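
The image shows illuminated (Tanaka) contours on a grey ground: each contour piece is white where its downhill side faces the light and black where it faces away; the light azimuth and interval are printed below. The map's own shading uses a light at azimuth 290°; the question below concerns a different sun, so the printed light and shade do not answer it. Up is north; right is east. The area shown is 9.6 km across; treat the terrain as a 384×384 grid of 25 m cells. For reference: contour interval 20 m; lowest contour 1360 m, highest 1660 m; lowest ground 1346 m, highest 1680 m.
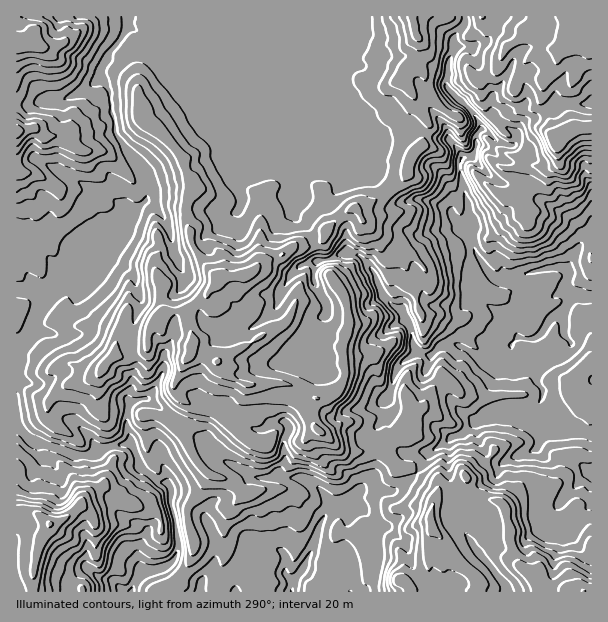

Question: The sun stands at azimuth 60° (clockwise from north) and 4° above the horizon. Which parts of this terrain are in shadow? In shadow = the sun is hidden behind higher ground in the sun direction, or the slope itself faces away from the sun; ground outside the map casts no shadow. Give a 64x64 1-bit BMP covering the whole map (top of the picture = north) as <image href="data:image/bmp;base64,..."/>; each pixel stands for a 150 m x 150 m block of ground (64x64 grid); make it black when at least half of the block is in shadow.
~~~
<image width="64" height="64" href="data:image/bmp;base64,Qk0+AgAAAAAAAD4AAAAoAAAAQAAAAEAAAAABAAEAAAAAAAACAAATCwAAEwsAAAIAAAAAAAAA////AAAAAADCFAzDH+AHgMAWBAMfwGeAwYfgA9/IzwDBj+ACz/mOAMGP8ALP+QAAwY9yAEf+BgLhi2IAY/wGAGGDZgAh/AAAQAxnIAH8BAAEEGYAAbwMAAYA54AgPAAABgD/AfPcQAAEAfx/88bAAAAH+//pwIAAAAf3//iAgAAeT+/38AAAIH7//8fgAAAA+d/fh8AgAADz3/8HgAEAAOef/gcAAAAM55/yAgBgQAzvv8+BgGCAHP+f/8IAYAA4+4/fAAAgACDxn94AACYAAMCP7AAAAgAAgc7gAAAIAAAD7uAAABgAAgPvYAAAGAAEOPZgAAA4AQQAdgAAODgABAD3CAA4eAAAAP84BHDwAAAA/3gCcPQQBwB/PABh5AAPAH58AGGAfA8AfngAA4B/zwA+8AB/gP/DAB7wAA4A/4EAH+BgTAH/gAAf4CBMA/+AAB/gAAQD/wAIH+AAAAP/ABgf4AAAB/4wMB/gAAAL//gAH+AAAAH//A8/4AAAYf/5Hy/AAABj//F+H8AAADL/83wfgAAAAP/zYD8AAAAB/+EAPgAAAAH/4AB8AAAAC7/gAHwAAAf6f8AAOAAAB/T/wAA4AAAB8f7scDgAAADh7sx4IAAAAuH7BPgAAAAP4d0w4AAAAA/w/LAAAAAAD/j8gAAAAAAH8PwAAAAAAAPw9gAAAAAAAfAwCA=="/>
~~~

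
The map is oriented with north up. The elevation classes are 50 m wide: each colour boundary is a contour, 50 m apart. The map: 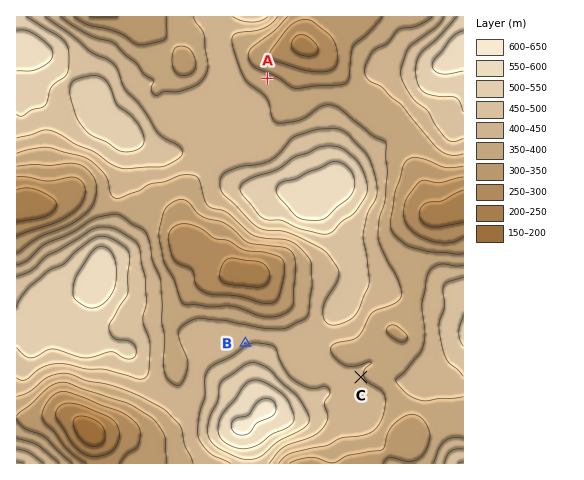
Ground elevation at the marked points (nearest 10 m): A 370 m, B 440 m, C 400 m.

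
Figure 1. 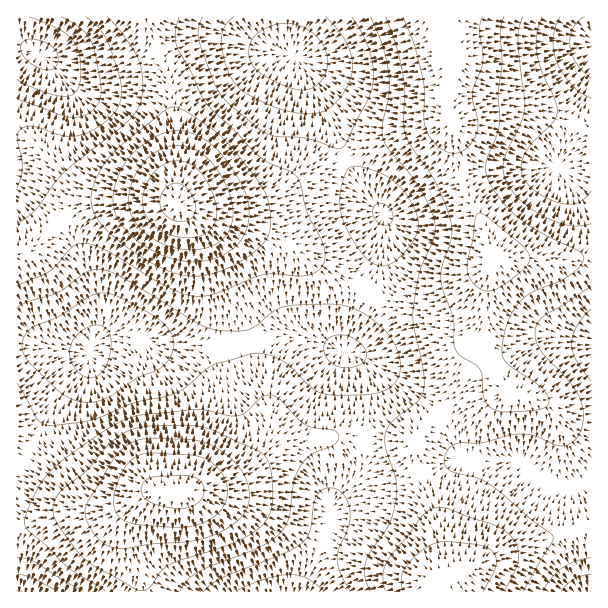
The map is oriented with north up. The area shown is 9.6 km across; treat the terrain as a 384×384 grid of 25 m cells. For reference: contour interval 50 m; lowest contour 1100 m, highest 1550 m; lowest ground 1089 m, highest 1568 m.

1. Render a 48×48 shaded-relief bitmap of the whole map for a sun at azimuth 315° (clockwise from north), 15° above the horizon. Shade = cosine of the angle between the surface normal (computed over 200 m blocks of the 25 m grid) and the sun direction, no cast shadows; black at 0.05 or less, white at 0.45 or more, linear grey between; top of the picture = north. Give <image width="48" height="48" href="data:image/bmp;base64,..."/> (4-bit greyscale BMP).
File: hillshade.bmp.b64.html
<image width="48" height="48" href="data:image/bmp;base64,Qk32BAAAAAAAAHYAAAAoAAAAMAAAADAAAAABAAQAAAAAAIAEAAATCwAAEwsAABAAAAAAAAAAAAAAABEREQAiIiIAMzMzAERERABVVVUAZmZmAHd3dwCIiIgAmZmZAKqqqgC7u7sAzMzMAN3d3QDu7u4A////AEVVVmd3ZUMiIiI0VniZq8y5h3ZTIiIREVVmZmZmZUMiERIjRXiau8zKmIdkMiIhElZ3d3ZlVUMhERESNXiavN3cqZmGQzMyIlZ4iHdlREMhERESNGiavN7cuqqYdVVURHeImYdlRDMhERESJGeavM3duqqph3d3ZpmZmZh1REMiEiIiNFeaq7zMuqqqmIiJiLuqqqqHZVQyIjMzNFeJmqu7upmZmIiZqszLu7uph3ZUM0RENFaImaq7qpmZiIiJmszczN3LmYh2VFVUREZ4iZmqqpmYiIiIiazN3e7suqqYdmZlREVniZmYiZmYiIh3d5rMze/+y7u5h3d2VVVWeJmHd4iHd4h2Znmrze//3MzLmYiHZmZmeJmHZnd2Znd2VXirvO//7d3LqqmYd3d3eJqXZmdlVWZmVWeavO///t3LqqqYiImIiaqod3dlRFVlVWeKvN///u3LqqqpiJmpmau6iHd2VVVlVWeJq97u7d3LqqqpiJqqqru7mIiIdmZmVXeIms3dzMy6qqqpiImru7u7qYiZiHd3ZniIibzMu7y6maqpiImru7u7qYiJmIiHd4iHeKu7qru6maqpiIiaq7u7qYiIiIiHd3d3Z5qqqquqmZmZh3eJmqqrqYiHd3h3ZmZmVompmaqpiIiIh2Z3iJmqqZh3Zmd2VVVVRXiZiJmId3d3dmZmd4mqqZh2ZVZlRERENFeId3d3ZmZmZmVWd4maqZh2VEVUMzRDM0Z3ZmZlVmZmZlVmd4mqqZh2REREMjMzM0VmZmZVRVVmVVVmeJmqqZh2QzNDMjMzM0VmZlVEM0VVVVVmeJq7uph2UzNDMkRDM0VmZVQyIjRVVVVmeJq8y6mHZURERFVERFVmZUMhERNFZmZmeJvN3MuYdmZmZodlVVZmZUIhABJGZ2ZmeJvN3cuph3iIiKl2Zmd3ZUMhERJGd3dneJvN3cupiImaqrqYd4iZh2QyIiNGd3dmd5q8zLupiJmru8upiZqrqYZUMzNGZ3ZmZ4mru7qYiJmru8uqmqvNy6hlRERWZmZlVniaqqmHd4mqu7u6q7ze7bl2VVVnd2ZlVWeJqpmHZ4iaq7u7u83u/sqHZmZ4h3ZmZmeJmYdlVWeJqqqqvN3v/9uYdmeJmId3d3eJiHZUNFZ4mZmqvN7//+y5h3eaqZiIiIiJh2UyIjVniZmave///+26h3iaqqmZqZmZh2UyIiRXiZqqve///ty6mIiaqqqqu7u6mHVDMjRWiaqqve7u7cuZiIiaq7u7vMzLqYZURERWiaqrvN3d3LmHeImaq7zMzN3LqYdlVVVniaq7vMzMy6h2Z4mZqrzMzN3LqXZUVVZniZqrvLu7uphlVniZmrzMzMzLmHZERVZniJmrvLuqqphlVWeImau7vMy6mHZDNFVWd4iau7upmIdlVWZ3iJqqu8y6mIdUNERVZnd4mqqph2ZlVVVmZ4maq7upmIdkREQ0RWVmeJmYdlVUREVVZniZmrupiIdUMzMiM2VVZ3iHZURERERVVniJmqqYh3dUMzMiMw=="/>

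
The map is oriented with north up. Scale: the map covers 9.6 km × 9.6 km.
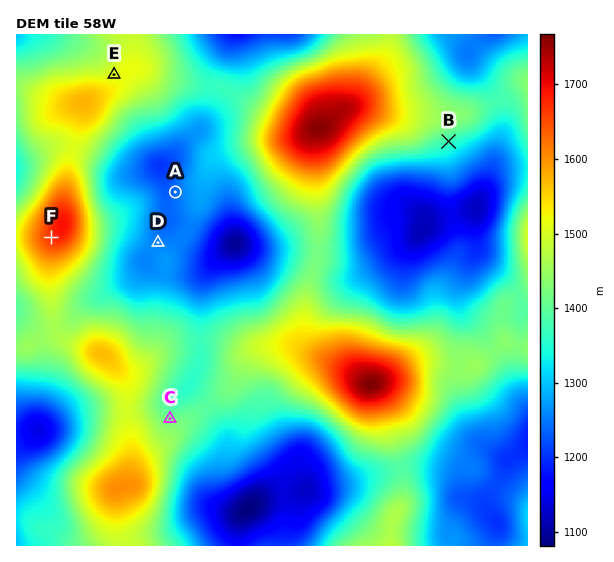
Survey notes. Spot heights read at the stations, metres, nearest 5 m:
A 1240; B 1370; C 1415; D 1255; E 1510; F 1670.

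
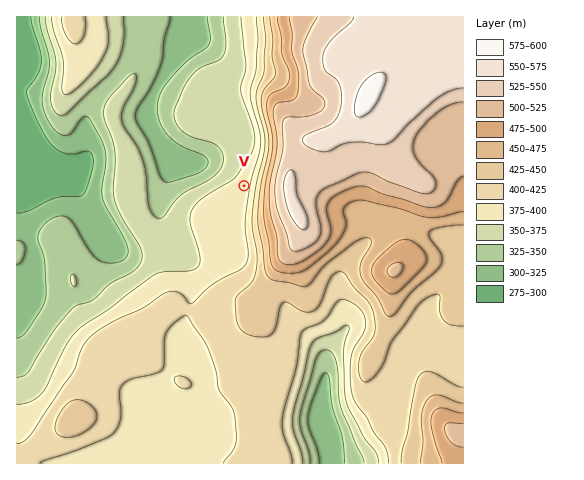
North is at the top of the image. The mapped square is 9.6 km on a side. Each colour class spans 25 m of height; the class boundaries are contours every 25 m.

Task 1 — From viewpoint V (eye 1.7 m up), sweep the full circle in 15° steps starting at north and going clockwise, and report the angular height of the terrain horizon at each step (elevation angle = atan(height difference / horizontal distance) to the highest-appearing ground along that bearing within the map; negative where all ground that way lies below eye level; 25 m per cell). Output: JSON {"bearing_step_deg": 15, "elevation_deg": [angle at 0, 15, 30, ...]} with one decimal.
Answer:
{"bearing_step_deg": 15, "elevation_deg": [-0.1, 2.7, 4.9, 6.7, 9.2, 11.1, 11.9, 11.6, 10.3, 8.5, 6.1, 3.3, 1.0, 0.6, 0.4, 0.2, -0.1, -0.4, -0.3, -0.5, -0.1, 0.2, -0.7, -0.5]}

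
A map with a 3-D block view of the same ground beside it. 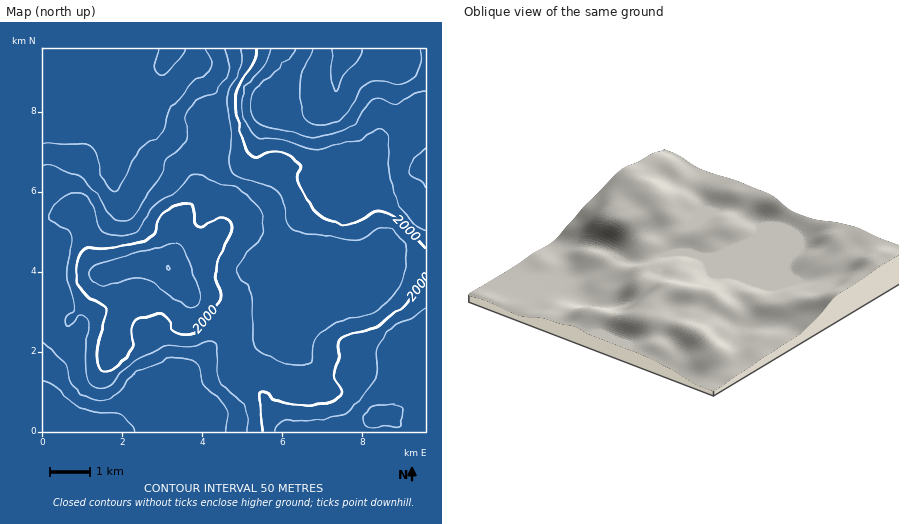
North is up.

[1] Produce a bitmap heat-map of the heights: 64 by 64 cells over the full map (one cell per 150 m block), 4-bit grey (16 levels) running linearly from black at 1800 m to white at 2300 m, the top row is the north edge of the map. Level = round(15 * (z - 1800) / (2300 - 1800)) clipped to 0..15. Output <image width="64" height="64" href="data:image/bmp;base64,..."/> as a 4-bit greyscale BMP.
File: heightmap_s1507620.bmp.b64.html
<image width="64" height="64" href="data:image/bmp;base64,Qk12CAAAAAAAAHYAAAAoAAAAQAAAAEAAAAABAAQAAAAAAAAIAAATCwAAEwsAABAAAAAAAAAAAAAAABEREQAiIiIAMzMzAERERABVVVUAZmZmAHd3dwCIiIgAmZmZAKqqqgC7u7sAzMzMAN3d3QDu7u4A////AAAAERERERESIiIiIiIiIjNEVWd4iIiIiIiJmZmZmZmIAAARERERERIiIiIiIiIiM0RVZ3eIiIiIiIiZmZmZmYgAABERERERIiIiIiIiIiIzRFVmd3d3d3eIiJmZmZmZiAABEREiIiIiIiIjMiIiIjNEVWZ3d2Zmd3d4iZmZmZmIABERIiIiIiIiIzMzIiIjM0RWZmZmZmZmZneImZmZmYgBESIjMzMyIiIjMzMiIjM0RVZmZmZmZmZmZ3iImZmYiBESIzNERDMiIiIzMyIzNERVZmZmZmZVZmZnd4iIiIiIESIzREVUQyIiIiIiIzNEVVZmZmZVVVVWZmd3eIiIiIgiIjNEVVVDMiIiIiIjM0RVZmZmZVVVVVZmZ3d4iIiIiCIjNEVWZVQzMiIiIiMzRVVmZmZVVVVVVmZ3d3eIiIiIIjMzRVZmZUMzMyIiMzRFVVVVVVVVVVVVZmd3d4iIiIkjMzNFVndmVEQzMzMzNEVVVVVVVVRERVVmZ3d3iIiImTMzNEVWd3ZlVEQzMzNERVVVVVVERERFVWZmd3eIiImZMzM0RVZ3d2ZVVERERERFVVVVREREREVVZmd3d4iImZkzNERFVnd3ZmVVVVVVREVVVVVERERERVVmZ3d3iIiZmTNEREVWd3dmZlVVVmVVVVVVVEREREREVWZmZ3d4iImZNERERFZ3dmZmZmZmZlVVVVVURERERERVVmZmZ3iIiIg0REREVmd2ZmZmZmd2ZVVVVVREREREREVVVVVmZ3iIiDREVERVZnZmZmZmZ3dmVVVVVEREREREREVVVVVmd3iINERFVVVmZmZmZmZ3d3ZlVVVUREREREREREREVVZnd4hEREVVVmZmZmZmZ3d3d2ZVVVREREREREREREREVVZndzRERVVmZmZmZmZ3eIh3ZmVVVERERERERERERERFVWZ3M0RFVmd3dmZmZ3eIiHd2ZVVURERERERERERERERVVmczNEVmd3d3dmZ3iIiId3ZlVVREREREREREREREREVWZjM0VWd4h3d3d3iImIh3ZmVVRERERERERERERERERFVmMzRWd4iIiId4iJmZiHdmVVREREREREREREREREREVWYzNFZ3iIiIiIiJmZiHd2ZVVERERERERERERERERERVVjM0Vnd4iIiIiJmZmId2ZlVUREREREREREREREREREVWMzRWZ3d4iIiImZmYd3ZmZVRERERERERERERERERERVYzNEVnd3d3iIiImYh3ZmZlVURERERERERERERERERFVjM0RWZmZmd3d3iIiHdmZmZVVEREREREREREREREREVWMzRFVmVVVmZmd3d3dmZmZlVVREREREREREREREREVWYzREVVVVVVVVZmd3d2ZmZmZVVURERERERVVVVERERWZ0REVVVVREREVWZnd2ZmZmZmVVRERFVVVVVVVVVEVWZ3REVVVVREQzRFZmd2ZmZmZmZVVERFVVVWZmZmVVVWZ4hFVWZlVEMzM0VWZ3ZmZmZmZlVUREVVVmZndmZlVWZ4iUVVZmZUMyIjRFZmZmZmZmZmVVRERVVmZnd3dmZmZ4iZRFVmZVQyIiM0VWZmZmZmZmVVRERVVmZnd3d3dmZ3iJlERVVVQyIiIjNEVWZmZmZlVVRERFVWZmd3d3d3d3iJmTREVVRDIiIiMzRFVWZmZlVVREREVWZmZ3d3d3d3eImZM0RERDIhEiIjM0RFVVVVVVREREVVZmZmd3d3dnd4iZkzM0QzIhESIiMzNERVVVRERERVVVZmZmZmZmZmd4iZmTMzMzMiEREiIzMzREVURERFVVVVZmZmZmZmZmZ3iJmZMzMzMiIRESIiMzNERERERFVVVVVmZmZmZmZmZneJmZkzMzMyIhEREiIzM0RERERFVWZlVWZmZmZmZmZmd4mZmTMzIiIhERESIiMzNEREREVWZmZmZmZndmZmZmZ3iJmZIiIiIiEREREiIjMzRERERVZmZmZmd3d3d3dmZneImZkiIiIiERERERIiIzM0RERFVmZ3Znd4iIh3d3d3d4iZmRERERERERERESIiIzNERERWd3d3eIiZiIiIh3d3iImZERERERERERERESIjM0RERFZ4iIiJmZmZmYiId3eIiZkRERERERERERERIiM0REREV3iZmZmaqqqpmYiIiIiImRERERERERERERESIzREREVniZmqqqqru6qpmYiIiIiIERERERERERERERIjNERERWeJqqqqqru7u6qZiIiIiIgREREREREREREREiM0RERFaJmqqqqru8zLuqmZiZmYiBERERERERERERERIjNENEVomaqqqqu7zMy7qZmZmZmIERERERERERERERESIzMzRWiZqqqqq7vMzLuqmZmZmZkREREREREREREREREiMzNFZ4mqqqqru8zMy7qpmqqpmRERERERERERERERESIiM0VniZqqqqu7zMzLuqqqqqqZEREREREREREREREREiIjNFZ4maqqq7vMzMy7uru7uqoREREREREREREREREREiI0RneJmqqru7zMzLu7u7u7qhERERERERERERIhERERIjNFZ3iZmqu7vMzMzLu8zLu6EREREREREREREiIREREiM0VWeImaqru8zMzMzMzMy7oRERERERERERESIiERESIzRVZ3iJmqq7zMzMzMzMy7uhERERERERERERIiIhESIjRFVneIiZqrvMzMzMzMzLu6"/>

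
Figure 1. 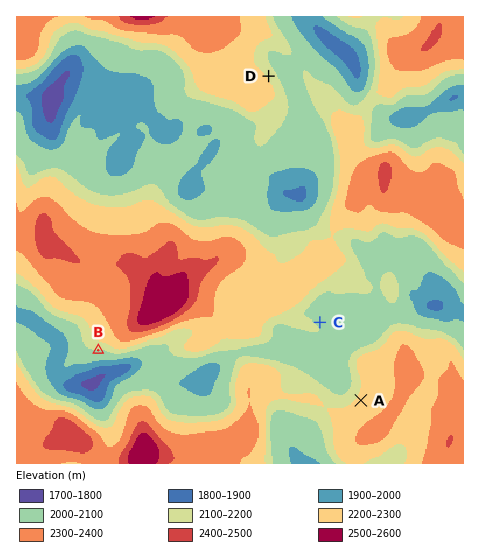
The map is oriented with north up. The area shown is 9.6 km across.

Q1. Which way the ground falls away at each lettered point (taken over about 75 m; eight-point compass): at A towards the NW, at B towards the S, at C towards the NE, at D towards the NE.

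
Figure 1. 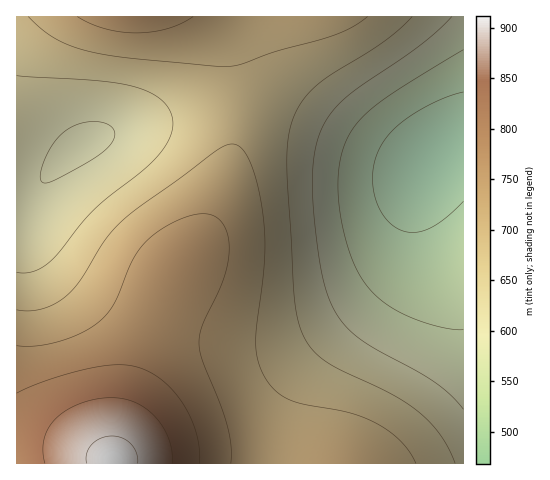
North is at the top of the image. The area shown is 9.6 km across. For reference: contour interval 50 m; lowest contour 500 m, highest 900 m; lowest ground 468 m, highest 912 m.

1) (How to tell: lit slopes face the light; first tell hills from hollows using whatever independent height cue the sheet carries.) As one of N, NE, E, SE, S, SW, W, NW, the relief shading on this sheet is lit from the W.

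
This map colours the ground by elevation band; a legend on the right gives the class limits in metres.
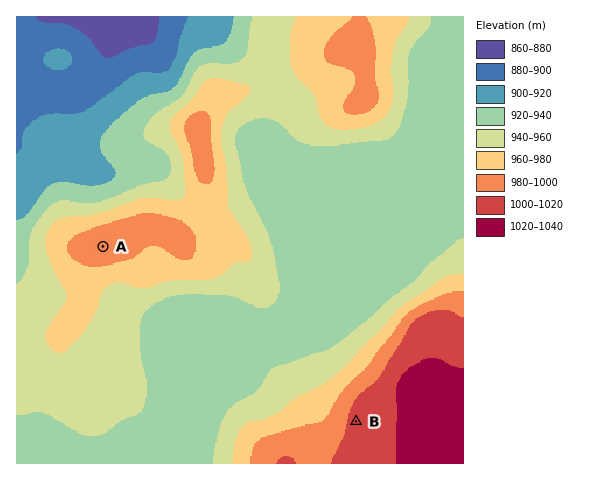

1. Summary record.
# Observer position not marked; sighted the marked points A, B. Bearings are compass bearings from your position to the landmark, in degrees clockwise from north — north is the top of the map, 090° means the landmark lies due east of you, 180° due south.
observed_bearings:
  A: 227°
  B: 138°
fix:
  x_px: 155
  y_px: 198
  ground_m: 960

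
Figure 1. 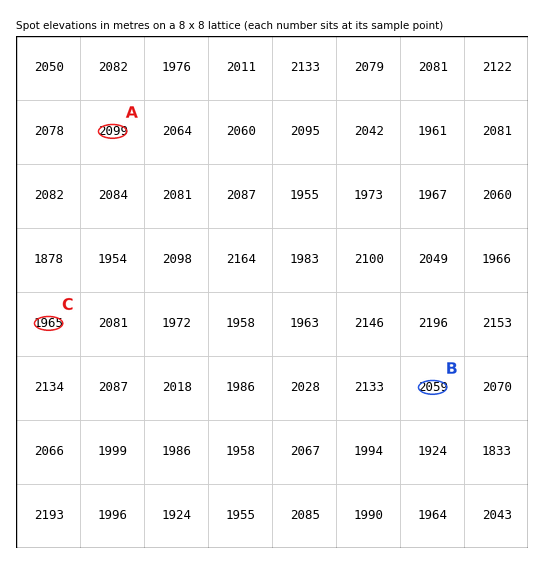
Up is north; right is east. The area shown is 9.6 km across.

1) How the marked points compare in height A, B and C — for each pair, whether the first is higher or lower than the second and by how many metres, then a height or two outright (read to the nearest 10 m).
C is lower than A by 130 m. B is higher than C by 90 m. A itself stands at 2100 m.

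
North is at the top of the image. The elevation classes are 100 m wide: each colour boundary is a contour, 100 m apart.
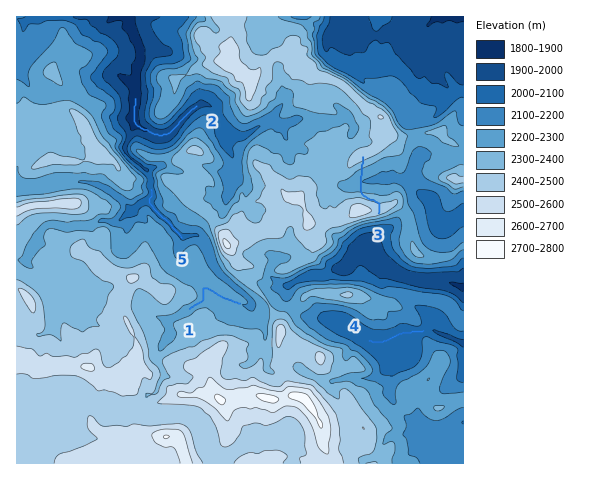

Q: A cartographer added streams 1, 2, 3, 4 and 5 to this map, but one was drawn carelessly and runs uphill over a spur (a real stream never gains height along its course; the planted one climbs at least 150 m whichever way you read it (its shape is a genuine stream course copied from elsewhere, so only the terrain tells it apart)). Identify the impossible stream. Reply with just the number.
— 3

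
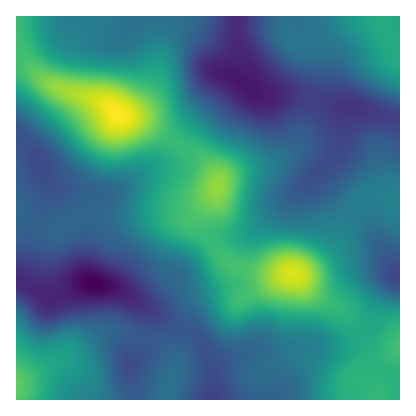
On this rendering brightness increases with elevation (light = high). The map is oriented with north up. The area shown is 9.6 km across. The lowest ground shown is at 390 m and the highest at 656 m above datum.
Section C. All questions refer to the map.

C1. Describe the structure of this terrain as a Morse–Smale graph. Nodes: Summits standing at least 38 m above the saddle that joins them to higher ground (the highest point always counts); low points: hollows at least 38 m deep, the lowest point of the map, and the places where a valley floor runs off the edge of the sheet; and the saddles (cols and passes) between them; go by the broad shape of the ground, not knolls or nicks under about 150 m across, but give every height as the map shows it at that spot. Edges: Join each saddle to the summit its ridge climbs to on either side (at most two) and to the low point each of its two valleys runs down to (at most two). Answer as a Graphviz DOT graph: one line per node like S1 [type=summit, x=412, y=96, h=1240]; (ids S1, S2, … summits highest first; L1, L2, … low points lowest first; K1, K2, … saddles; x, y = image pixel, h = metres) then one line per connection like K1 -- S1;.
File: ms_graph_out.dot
graph terrain {
  S1 [type=summit, x=118, y=114, h=656];
  S2 [type=summit, x=294, y=274, h=642];
  S3 [type=summit, x=218, y=186, h=615];
  S4 [type=summit, x=16, y=386, h=592];
  S5 [type=summit, x=384, y=20, h=555];
  L1 [type=low, x=94, y=284, h=390];
  L2 [type=low, x=244, y=84, h=407];
  L3 [type=low, x=398, y=276, h=446];
  K1 [type=saddle, x=212, y=240, h=569];
  K2 [type=saddle, x=178, y=144, h=568];
  K3 [type=saddle, x=362, y=334, h=551];
  K4 [type=saddle, x=354, y=214, h=502];
  K5 [type=saddle, x=236, y=24, h=424];
  K6 [type=saddle, x=24, y=284, h=421];
  K1 -- S2;
  K1 -- S3;
  K1 -- L1;
  K1 -- L2;
  K2 -- S1;
  K2 -- S3;
  K2 -- L1;
  K2 -- L2;
  K3 -- S2;
  K3 -- L1;
  K3 -- L3;
  K4 -- S2;
  K4 -- L2;
  K4 -- L3;
  K5 -- S1;
  K5 -- S5;
  K5 -- L2;
  K6 -- S1;
  K6 -- S4;
  K6 -- L1;
}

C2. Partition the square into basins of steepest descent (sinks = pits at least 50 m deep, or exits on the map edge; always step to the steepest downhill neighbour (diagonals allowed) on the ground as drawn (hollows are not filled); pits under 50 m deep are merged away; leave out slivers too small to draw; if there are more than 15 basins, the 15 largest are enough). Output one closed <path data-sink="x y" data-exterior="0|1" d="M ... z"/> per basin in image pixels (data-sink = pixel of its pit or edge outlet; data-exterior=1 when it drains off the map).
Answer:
<path data-sink="94 284" data-exterior="0" d="M20 60l-4 0 0 340 384 0 0-52-6 2-20-2-32-39-26-14-20-20-4-2-22 1-28-5-10-4-9-7-13-20-7-14 2-14 12-20 1-8-7-12-15-15-42-28-16-7-18-4-10-10-12-6-40-12-10-5z"/><path data-sink="246 84" data-exterior="0" d="M382 16l-366 0 0 44 6 1 26 22 10 5 40 12 12 6 10 10 18 4 16 7 42 28 15 15 7 12-1 8-12 20-2 14 7 14 13 20 9 7 10 4 28 5 26 0 12-5 20-15 23-38 15-16 6-2 28 2 0-150-11-14z"/><path data-sink="400 276" data-exterior="1" d="M378 198l-12 2-11 10-12 18-8 16-11 14-16 11-13 5 21 21 26 14 28 36 10 5 14 0 6-2 0-148z"/>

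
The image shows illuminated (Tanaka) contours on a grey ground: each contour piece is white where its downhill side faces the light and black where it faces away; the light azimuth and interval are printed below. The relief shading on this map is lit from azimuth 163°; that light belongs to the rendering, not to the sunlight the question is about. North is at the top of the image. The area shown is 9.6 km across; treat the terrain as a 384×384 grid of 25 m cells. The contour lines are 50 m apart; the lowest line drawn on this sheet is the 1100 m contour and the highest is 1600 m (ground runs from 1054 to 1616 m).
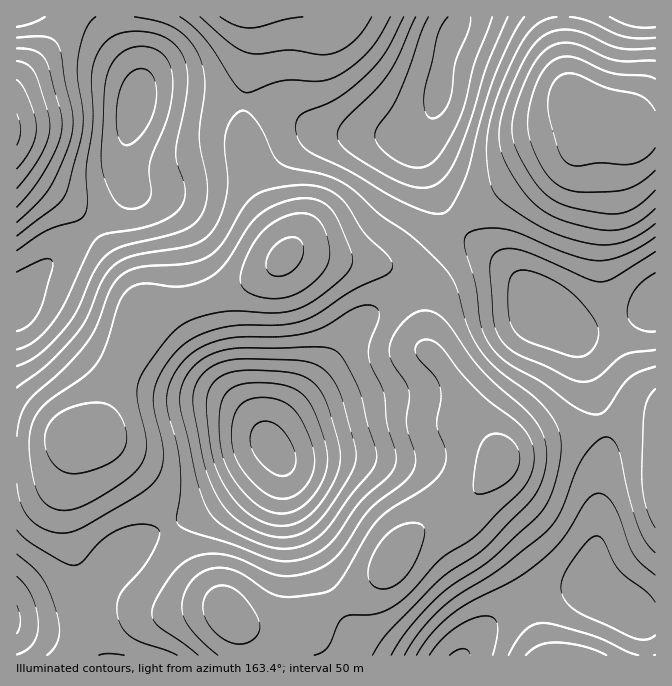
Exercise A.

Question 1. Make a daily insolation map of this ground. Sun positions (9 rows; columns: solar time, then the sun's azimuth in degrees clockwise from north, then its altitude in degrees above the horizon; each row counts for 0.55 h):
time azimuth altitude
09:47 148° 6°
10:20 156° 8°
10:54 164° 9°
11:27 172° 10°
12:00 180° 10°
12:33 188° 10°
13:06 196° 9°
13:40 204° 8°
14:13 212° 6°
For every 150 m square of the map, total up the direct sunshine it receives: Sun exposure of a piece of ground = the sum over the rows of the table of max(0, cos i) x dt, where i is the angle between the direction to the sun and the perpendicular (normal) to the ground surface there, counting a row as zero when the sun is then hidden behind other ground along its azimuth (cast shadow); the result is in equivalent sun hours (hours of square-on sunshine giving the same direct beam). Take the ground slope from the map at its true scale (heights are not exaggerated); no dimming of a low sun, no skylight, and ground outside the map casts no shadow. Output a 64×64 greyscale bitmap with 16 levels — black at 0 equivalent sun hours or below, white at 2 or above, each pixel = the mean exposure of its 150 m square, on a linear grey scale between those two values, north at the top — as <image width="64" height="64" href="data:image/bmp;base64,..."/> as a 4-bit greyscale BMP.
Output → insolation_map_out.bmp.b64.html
<image width="64" height="64" href="data:image/bmp;base64,Qk12CAAAAAAAAHYAAAAoAAAAQAAAAEAAAAABAAQAAAAAAAAIAAATCwAAEwsAABAAAAAAAAAAAAAAABEREQAiIiIAMzMzAERERABVVVUAZmZmAHd3dwCIiIgAmZmZAKqqqgC7u7sAzMzMAN3d3QDu7u4A////AMuodlQxAAAAAAAAESIjM0RVQzIhERI0Z4mrzd7u3d3dqYdmVDIQAAABEREjMzNERVVDIhERERNGeJq83e3dzLp3ZlVUQzIRERESIjRVVVVVVEMhEREAETVnmqvM3cy6mFVVVUREREMzMzM0Vmd2ZlVEMhEREAABI1aJmru7uph2RERERFVWZVVERFV3iIh3ZUQhEAAAAAASNWeJmZmYdlQzNEREVmd3dmZmZ4mZmZh2VCEQAAAAAAEkVnd4d2ZDMyIzREVWd4iHeIiJqqqqqYdlMhEREAAAABJFVmZmVDIiEiM0RWZ4iIiZmqu7u7u7qXZDIRERAAAAASNEVVVDIRERIzRFZneIiZq83d3N3cy6l2QyIhEAAAABEjM0REMiERESI0VWZ3eIm83e7u7u3cupdUQzIRAAAAERIjNERDIREREiM0VWZ3iaze7v//7ty6mHZUMyEQAAARESIzREMyEREREiIzRWZ4m83u///+3Lqoh2VDIRAAAREREiM0RDIhEQARERI0VWeJvN7v//7cuqmYdlQyERERERESIzNEMyIREQABESNEVnirze7u7ty7qpmHZUMiERERESIjMzMzIyIREQABEjRVaJq83d3d3Lu7uqmGVEMhERESIzMzMzMzMiIRERERI0VomrvMzMzMu7vMuph2VDIRERIzMzIzRERDMiIREREjRWiau7u7u7u7u8zLqYdlQyERIjMzMzNERUQyIiEREiNFeJqrqqmZmaqru7uph3ZDIRIjNEMzNFVVRDIiIhEiNFZ4maqpiId4iJmZmIh3ZlQzIzREQzNEVVVEMzIiIiNFVniJmYh2ZVZmZ3dmZmZlVUREVVRDM0VWZVQzMzMzRFZnd3d3d2VEREVVVERERVVWZmZmZURERVZmZVRERERWZ3d3dmZlVDMzRERDM0REVWZ4iId2VURFVWZ3dmVVVmd3iHdmVURDMzMzRERERFVVZ4mqmIdmVVVVZ4mZiId3d3iId2VDMiIiMzRERFVVZVZniaqpmHdmVVZomqqpmYh3d3d2VDIhESIjNERVVmZmZniau6qZiIdmVnmru7qZiHZlZmVDIQAAESMzREVWZmZmeJq7uqmZmHZniru7upiHZURERDIQAAABEjM0RERVVWaJq8u7qqqZh3iau7upmHZUMzIiEQAAAAARIzMzMzNFZ5q8zMu7qqmZmavLu6mHZUMiIREAAAAAAAEiMzMyIzVoq83dzLuqqZmqvMy7qYdlQyIRAAAAAAAAACM0RDMzRnmrzd3Mu6mZmqvMzMu6mGVDIhAAAAAAAAAAE0VVVVVnmqvMzMu6mIiJq8zMy7qYdUQyEAAAAAAAAAATRnd3d4maqqqruqmHZ3mruru7uph2VEMhAAAAAAAAABJGd4iZmZmYiJmZh2ZVZ4mpmaqqmHZVRDIQAAAAAAAAASRXiJqpmHd3d3d2VERWeId4iZmYh2ZVQyEAAAAAAAAAEjVniZiHZmZmZlRDNEVmZWZ4mZiId3ZUMhAAAAAAAAAAEkVnd3dmZlVUMyIjNERUVniImZmZh3ZUMQAAAAAAAAABNFZ3d3ZlVDIhESIzMzNFZ4iaq6qpiHZTEAAAAAAAARI0Vnd3d2VDIQARERIiIjVniJq8y7upmHUxAAAAABESM0VneIh2VDEAAAAAARERJFZ4m83tzLuql1IAAAABIjRVZniIiHZDEAAAAAAAAAASNFaKze7tzMu6lzAAABI0V3d4iIiHZDEAAAAAAAAAAAESNXm97u3cy6qqlzIiM0Z3iJmYiHZDEAAAAAAAAAAAAAEkaKzd3cy6qZqqqGVVZ3iZmZiHZTIQAAAAAAAAAAAAASNXmru7uqmYmavLuYiIiJmZmYdlMhEAAAAAAAAAAAABJFeJmZmZiHeJq83cy6mZmZqpmHVDIhAAAAAAAAABERI0Z3iHd3d3Z3ibzd3cu6qqq7qpdlQzIQAAAAAAAAERI0Vnd3ZVVVVmZ4q83u3cu7u8u6mHZUMyEAAAAAAAAREjRWd3ZlRERVVmeKvN7t3MzMzLuph2QyIQAAAAAAABESNFZnd2VURERVZnirzd3czLu7qqmHZDIhEAAAAAAAERIjRWd3dmVERFVWZ4mrzMu7qqmZmYdkMiIhEBERAAAiIiM0VniIdlVVVWZniJmZmZmIiIiZh2VDMiIiIREAASMzMzRWeJmHZVVWZ3d3d3d3d2ZmeImYdlRDMzIiERESRERERFZ4mYh2ZmZ3d2ZlVVVVVVZniZiHZVRDMiIiIjRmZmZVVWeIiHZmZ3d2ZUQzMzNERWeJmYh2ZUQzIzNFZnd3d2ZVVmd3d2ZmZmVUMiIiIjNFZ3iIiIh2VDM0Vnd3h3iHdlVFVmd2ZmZlVEMiERESI0VWd3iJmIdlRFZ4mYiIiId2VERFVmZmVUQzIiEREREjNFVmd4mZmHZneJqqqZiHd2VUMzRFVVVEMzIiERERESI0RVZniZmZmImrzMy6qYdmVUMiIzRFRDMyIiEREREREjNEVmeJmqqqu8zd3dzKmGVEMiERIzMzMiIiIiERERESM0VWeImaq7zN3d7u7eyodUMiEAARIiIiESIiIhERERIjRFZ4iZqrzd3d3u///sl1QyEAAAAREREREiIiIiIiIiM0VniJmqvN7t3d7//+ynZDIQAAAAARAAERIiIjMiIiIjNFZ4iZq83u7d3v/+26dlMhAAAAAAAAARIiIzMzMyIiIjNWeImrze7t3d7u"/>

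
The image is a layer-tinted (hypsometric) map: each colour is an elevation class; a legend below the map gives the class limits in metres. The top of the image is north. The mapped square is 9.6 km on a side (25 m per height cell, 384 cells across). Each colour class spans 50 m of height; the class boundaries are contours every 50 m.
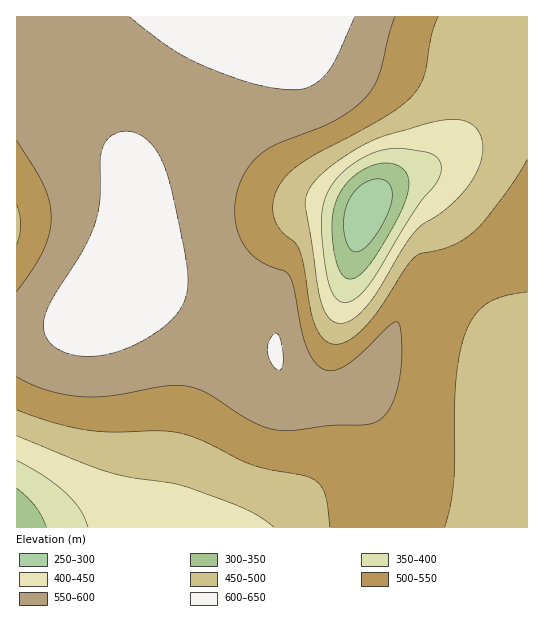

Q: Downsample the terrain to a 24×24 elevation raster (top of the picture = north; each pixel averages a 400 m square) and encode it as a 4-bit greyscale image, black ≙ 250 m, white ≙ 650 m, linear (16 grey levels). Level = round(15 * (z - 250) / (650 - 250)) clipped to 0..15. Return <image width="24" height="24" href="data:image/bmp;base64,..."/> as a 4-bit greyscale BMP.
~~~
<image width="24" height="24" href="data:image/bmp;base64,Qk2WAQAAAAAAAHYAAAAoAAAAGAAAABgAAAABAAQAAAAAACABAAATCwAAEwsAABAAAAAAAAAAAAAAABEREQAiIiIAMzMzAERERABVVVUAZmZmAHd3dwCIiIgAmZmZAKqqqgC7u7sAzMzMAN3d3QDu7u4A////ADRWZ3d3eImaq6qZiEVmd3d4iJmaq7qZiFZ3eIiImZmqu7qZiHeIiImZqqqqu7qZiImZmZmqu7u7u7qZmKqqqqqrvMzMy7qZmLvMy7u8zNzMy7qZmczd3MzMzdy7zLqZmc3d3dzM3duqvLqpmd3u7t3d3duIq7qpmc3u7u3d3cp2erqpmb3e7u3dzMpkWKqqqbze7u3cy7ljN5qqqqvN7u3cu6hSJImaqqvN3u3cuphSE2eJqqvN3d3cuphiEkZ4mrzN3d3cu6h1M0Vombzd3d3cy7qXZVZniczd3d3czMu6mHd3iczd3d3dzMzLqZiIiczN3d3d3d3cuqmIiMzM3d3d3u7dy6mYiMzM3d3e7u7ty6mYiMzM3d7u7v7ty6mYiA=="/>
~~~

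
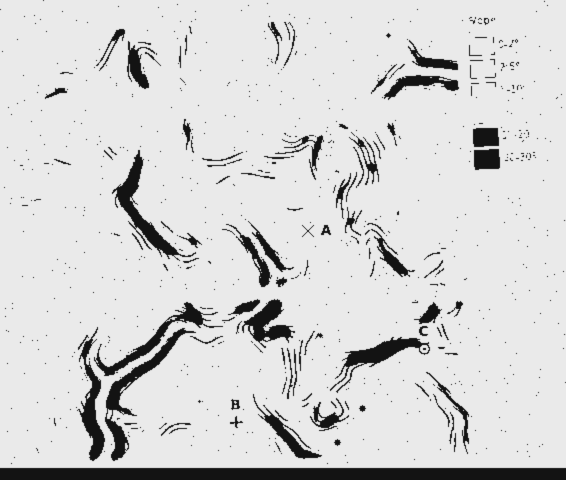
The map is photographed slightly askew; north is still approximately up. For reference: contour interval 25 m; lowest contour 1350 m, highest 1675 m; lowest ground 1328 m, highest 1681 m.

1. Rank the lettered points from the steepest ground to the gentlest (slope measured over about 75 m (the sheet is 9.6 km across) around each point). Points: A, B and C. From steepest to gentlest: C B A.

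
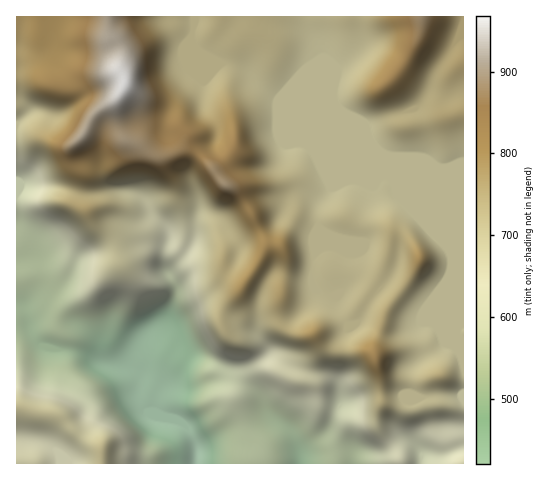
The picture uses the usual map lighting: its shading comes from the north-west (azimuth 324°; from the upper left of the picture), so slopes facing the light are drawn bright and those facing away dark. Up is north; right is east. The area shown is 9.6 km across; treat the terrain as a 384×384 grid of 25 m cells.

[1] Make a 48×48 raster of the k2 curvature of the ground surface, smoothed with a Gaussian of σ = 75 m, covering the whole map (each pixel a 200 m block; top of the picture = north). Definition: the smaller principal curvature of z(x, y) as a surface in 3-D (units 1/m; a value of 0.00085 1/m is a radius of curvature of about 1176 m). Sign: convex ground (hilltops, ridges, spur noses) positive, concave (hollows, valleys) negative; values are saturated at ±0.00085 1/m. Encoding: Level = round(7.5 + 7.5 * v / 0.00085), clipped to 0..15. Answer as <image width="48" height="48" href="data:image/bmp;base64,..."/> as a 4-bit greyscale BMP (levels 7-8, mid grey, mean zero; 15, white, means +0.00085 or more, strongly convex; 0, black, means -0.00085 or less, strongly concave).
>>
<image width="48" height="48" href="data:image/bmp;base64,Qk32BAAAAAAAAHYAAAAoAAAAMAAAADAAAAABAAQAAAAAAIAEAAATCwAAEwsAABAAAAAAAAAAAAAAABEREQAiIiIAMzMzAERERABVVVUAZmZmAHd3dwCIiIgAmZmZAKqqqgC7u7sAzMzMAN3d3QDu7u4A////AHimVURoeHSIaEBoiIiZhTZ4hkZnrFFUWXdkQ1WKd3NneUBGiIiIdDZ3dTETVyFEIUMzNmWNqHJGZxBFZ3eIZEZXUxNlQxSIh0RFZ3RauVE0VAKGVnd3U1ZEZSi3MjRWZnd3d2VjQwAjQgWIdmZkM2dzVyeENmQyI3d4qmVlQgJWUkdnh2ZDRniVJRV4V4d3dpdoljRmUjV3ZFmYmYYkZ3eGIxSbVXeJhYVUITZ3Q1Z3ZUaJmXMlZmZ2EyJENVQxElQyNXmWRWZ3ZVU0ZTJHiZmmE0VWRFd3cmVFZ2ZTRWZ3ZUiXZVV4iHUxIjV3JEecoWVGd1MSRnd3djZyABRodUMzUya4IzRoYnZVVUNFVmd4d1IAFEIUQzWHc0jJNFRFVXUzM1ZndVZ4hjAGupYxE1Z1U1vHRWd2Z2NGiIdnhkVndBBKuXMUd4ykMyVDRWeGd2Rph1VndkNGYwKahkJIdGy2RTJGVWZnd2V4dDRVZVMjUxSqZGRXUiVkRmN4ZGd3d2Z3ZVZURWYyIzNoRWNHdDREV3RYZVZ3d2Z3ZWh1RXh0AVdGaHIop0VmZoc3dkRnd3ZnVGeGZ4mYEFqFepMHqEV3dnhkZ2RHd4d3YzeIiIiHACeHSIYEdUV3d2d1RmQ0d4h2ZhaJmZdQBkR4U3dBNTR4h3d3NGgzV2dlZyN4qpdQJVR5cTZiVzN4h3ZnQY1iR3dlZkEld3dyVzNogxaFmSN3d3ZnUY1hV4dlVTQ0Z2Z0OEFncySYyBR3d3ZXYmcRd3ZUREh2eHeGJmFXUjRVhCV3ZmZYhWIGd1QyJGh2Z3d0NmJnMlZBM1VmeHZZl0FndzQzVnqFVmYyVmJTE4pyRoVnmHZndSZ3dyVXqIqHd4QmiGIQAldTR4ZXiHZlVGd3dyVZuFNGZUE2ZmAEhVM0VnZmZ3d2Z3d3d0MhAAEQAAEiRjArypZVZnd2Znd3d3d3dyMyNYmDMyNFZgBnh3dlZ4hnd3d3d3d3d0MkeYhTd2VphACZQhE1Z4dXd3d3d3d3d0YTdkRTeYeKhhJ2NoZEZ3Z3d3d3d3dmZiczu4ZCeYh3Z3QxSqdEVmZ3d3d2VVVndgljaZpBiYh1V4YgWYQ0Z3d3d3dWZnZ3dwmEJXlSZmZlaKpAWGNEd3d3d3ZXiYd3dgV0EWdTQ0VkWXYhZ1Rkd3d3d3RXiYZ4hzEQABh1ZUVTN2IliGVld3d3djIyJGaIiFECMAFmmGd1N1I3iGZld3d3ZEVlMjV3eBN5h0AUiYeGVkNHdlZWd3d3VVi6hjNmZheZh1RUWaZlREVGdlVnZ3d3VFipqFJHZheIZVV5iJZDNFdlZlZ3dXd3ZEV4mXMnhzZmZlZ5uYhiNXd2ZmaIhmd3dURYh3UUiEdmZUVleIdiNnd3Z3eIh2d3dlM2ZmcxWUd2ZUZ2RohjNXd3iHd4h2d3d2UzVohiJkiHZWeZh4hkRmaHeHeIh2d3d3ZDRniEJUeHZWeHd3ZTV2aId4iHd2Z3d3VVRGeGJFZ3ZVVVUyIjZ2Vnd3d3d2d3iGRnd4mYMg=="/>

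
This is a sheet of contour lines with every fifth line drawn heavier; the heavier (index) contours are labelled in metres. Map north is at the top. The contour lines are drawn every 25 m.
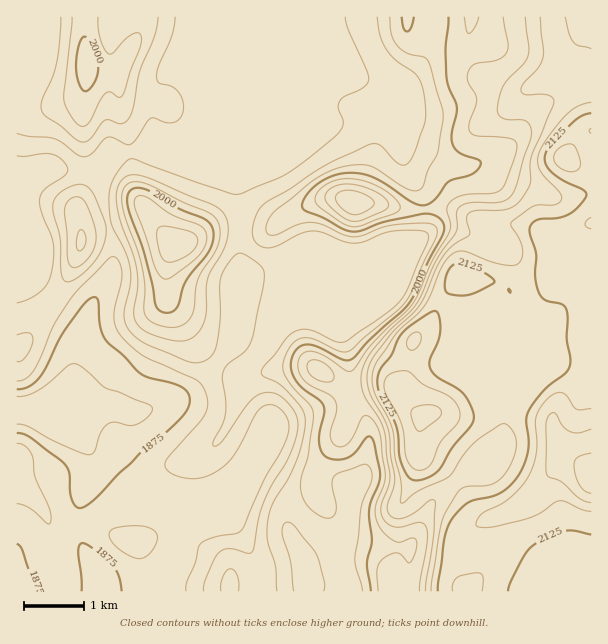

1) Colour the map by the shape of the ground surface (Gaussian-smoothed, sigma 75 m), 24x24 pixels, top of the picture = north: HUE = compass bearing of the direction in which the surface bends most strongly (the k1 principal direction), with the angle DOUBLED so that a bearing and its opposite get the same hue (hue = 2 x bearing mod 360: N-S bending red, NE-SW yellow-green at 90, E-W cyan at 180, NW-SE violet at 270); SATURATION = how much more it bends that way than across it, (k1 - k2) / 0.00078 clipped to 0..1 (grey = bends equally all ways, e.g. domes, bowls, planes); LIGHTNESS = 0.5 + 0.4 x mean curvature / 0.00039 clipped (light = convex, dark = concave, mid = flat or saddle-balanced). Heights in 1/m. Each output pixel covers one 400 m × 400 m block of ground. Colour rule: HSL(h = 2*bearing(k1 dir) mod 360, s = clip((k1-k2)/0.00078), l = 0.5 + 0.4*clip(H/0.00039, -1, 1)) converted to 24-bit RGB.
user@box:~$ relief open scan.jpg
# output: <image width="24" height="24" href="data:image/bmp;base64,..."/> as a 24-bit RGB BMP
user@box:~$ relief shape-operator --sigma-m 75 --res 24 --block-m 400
<image width="24" height="24" href="data:image/bmp;base64,Qk32BgAAAAAAADYAAAAoAAAAGAAAABgAAAABABgAAAAAAMAGAAATCwAAEwsAAAAAAAAAAAAAdmeAmahkvMlwRi5piqdapKZySmmJWG6nyLqlhW2yQjaCuLmEjaOCa0+NJzOJ5OyzAA1g4dCgsriSsoKEYGx7cn5/fn2AhXt6bVmAosiCoTt/dj+CeLh8kJt+Wm59RYyBjMaMvTe6kEeOlsd9mXWRU0qFQpa1z7RbDx5S355Uz8lpmI9elWl/bnt7dH14foV6X1hvo818XTeTf6O5iqaqk4GgdneiX6KVWYhEcS17vIWTo7+HhFJcUoqKdyaJ/YoWDEwrFcd85bWsqGiNlXFbbYFWYHxhgnhXYbKSe7iDRVuJnneaj5JygXpthnZihG5cc35uKlp2w6qGvVFnt69sTYWmAhiU+NPjgXfbBH1npMJzlobS24Tsy5G0XEN6t0Mwjb+Gh2V5XIKLVHKDqXZ5kFZwl2hdl5ldTIpLPnh9QaKUxmWm2c+XbFg7DC43tTcS/6BwG5RPHaUtSmgwOl5x6H6XmS+8q8LVmMuhb46/glizfk2IYJxrhXevoIG6woy8tJ+AO4R5KHJvnVSJ7lBQypNdBCdPVSC29/fUp5LEMnRubYB2MF1mo1BKx5uCer6wzaKMfzJLbjhRq3WYbZ2hZX5/fXKLpX2g1o+YTZ+UNmFwKztVyIeH8NrTBgRTEntG+v6tuG5oZIaYPYuBOj5uSZuUo+OJX2qRe24CfGZKd25aapVEfmlGY3lGUm1KfGlUu3tezYFpKSQ7OUopV6Yd4dhfRQBVS/ZYneinurLQkZHOYUKmNl6SUJnK5dSvR3aEgddsKpKDanmQfI57kWaPlnhlZ2BESoM/a6V00YOkbiLBhT+9jtmDMvrJPgCm1PjTZrZ4Y6pfnjNjrFGbXaCYGndV3Khihk1l28m6N2+RUlqDjnVzfEthnGlUbpSCcL2RQ6aKaXyaUDjPipbv0/jvEwDzDwbx8beh3KRBVGA2fWBfdINxm2diT4JcZns+o4Riz5+gnk+pOV16lVGbrUuYqJR4eLFpX7pmTHyLXXtyQohtH/NU6tAgLA4nDoWF9Yz9/M/dfWOtWniDfW+CoXJ7fnueTmaPpYZ6pnKK1XaKN21+M0mNkm7G2KfErMyqgbihOk6JbHSBgJRtWY45il80aHhTE2IkADMZ/4eb+3WMh15pUm12oKZ4jGl3Tm11gaSBTH9i4ld/wZA2GWZkO0R124lc3OF3eKRTMzptcneAkIl5f3+AgH9/f4B/e4B7GVlDAjAx/9TMsnyFWoerd7uvkUqhgK2VYI+BcH99YhWU/9rIFHN2EBAx2bhu7cSItsk1FVdPdU9ci5hIaoJpgH9/gXpwfIJscH6BACYz+M6/793adovFiTmquUR5p6hvcHmCfXeAGhVT/PPPOBjdHQpWl+GKzOTp8NvwFjvgNheb3pqCP3swU0IkgDYDVY4AL08UBS4RAFgM/6xiezYeSiUvrr1quXl6j1dZbUiCPliv3Pi9SQOJeRu9tv28cNq7yZe76ybyGCCT06fa9n/3jxq53J3V59DyOJ71QaH/AH6ZkvV1tcHvYWH0l9HQeWO6yYLTQ2OTYcXO5Nq0JQBirvz51fbimj2Hcz0tiy01RoSEP5tmYTjYy7j/0eT60tb5rrH9XgfFNzq+Otk8fmw1Yy1AzIouWTAVfaIcb4ZKP14qq5IRIHJnOvAAh00KdTgogGVYgHt3fIB6YoBbI20wEogZytQlv2MYdCMeXDBoqKZ3i4FEb3dLOUVy5SyS262cZ9TWmXtvWU1rzclqLIZeZp85e4NngH9+f4B/gIB/gIB/f4B/eYB6Q35IWn82sX9LkVVrVWh5l0mCxXRsgYtNH1c8I6qt8N/bvk6Yj3CvdFKx09ijRzKsgctxRnODfop1e4CBf4B/gIB/gIB/f4B/fYB/ZX1tdZFhkmiHc2uMRVJ1u4+EyITFe3CrGYJdQrA01aLGW2yUhmKz1LCMRDauvdWQMU+GgoORe3eCf4B/f4B/f4B/gIB/fn6AeYWGdIh6e3xsdE9xh1pyeqhUW5ZsxoK0XpKpMYkxX5wmZH1/QER64qeKSYrW37yBLFRnbm9/gH9/f4B/f4B/f4B/f4B/f4B/fYB9f2p0hE1TWm5HZZyYm7CQZaahU4uizHm5tICkZYtzf3F+MUdw1+mXJTDI7YSVPz22TXeBf3+Af4B/f4B/f4B/f4B/f3+Af3mAgVaErEaMdM6HOWuXvL5/coNpSV1hgmtOr55vknR9kHKLNUt73Oxmmy12XZVN14ZzO1aJfn+Af3+Af4B/f4B/f4B/f3+AdmqEZ1mNhGG1xNiWJjhuxbV6cYeIVkqBcZR+o6J8kIN9"/>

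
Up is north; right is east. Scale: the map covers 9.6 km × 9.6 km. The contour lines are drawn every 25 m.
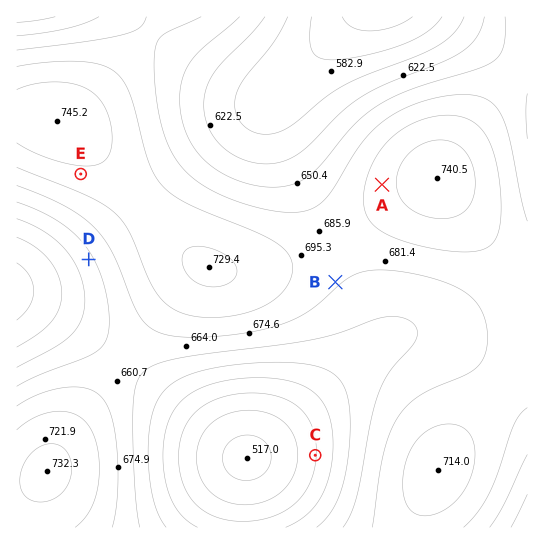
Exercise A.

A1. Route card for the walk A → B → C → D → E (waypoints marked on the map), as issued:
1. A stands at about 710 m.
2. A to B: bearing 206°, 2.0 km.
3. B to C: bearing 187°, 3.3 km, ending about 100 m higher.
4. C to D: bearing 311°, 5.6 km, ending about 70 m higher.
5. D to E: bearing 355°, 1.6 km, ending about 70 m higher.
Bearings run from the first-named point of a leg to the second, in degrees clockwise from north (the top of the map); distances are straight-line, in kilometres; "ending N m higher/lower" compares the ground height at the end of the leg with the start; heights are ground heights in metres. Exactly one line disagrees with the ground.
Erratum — Line 3: it should read "ending about 100 m lower".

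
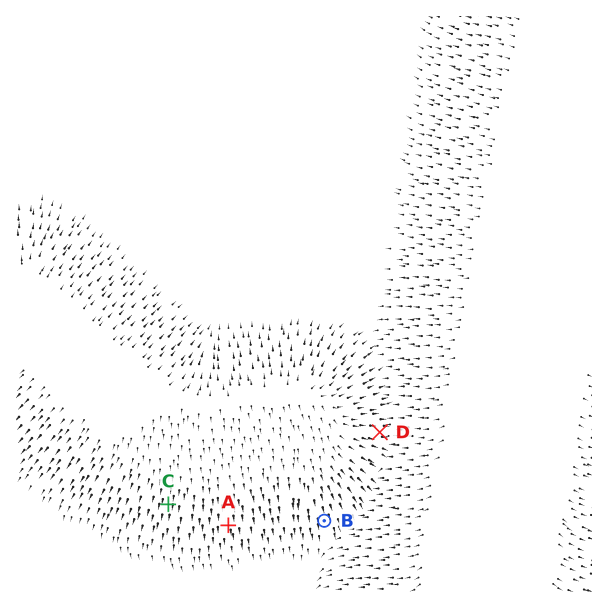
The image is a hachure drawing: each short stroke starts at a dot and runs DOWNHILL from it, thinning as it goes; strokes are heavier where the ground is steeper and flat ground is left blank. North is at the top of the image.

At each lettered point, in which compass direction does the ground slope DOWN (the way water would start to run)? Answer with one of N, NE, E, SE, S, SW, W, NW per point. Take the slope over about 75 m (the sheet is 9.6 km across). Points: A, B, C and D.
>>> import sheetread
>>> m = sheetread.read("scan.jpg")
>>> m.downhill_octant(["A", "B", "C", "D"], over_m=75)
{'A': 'S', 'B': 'S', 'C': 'S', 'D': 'E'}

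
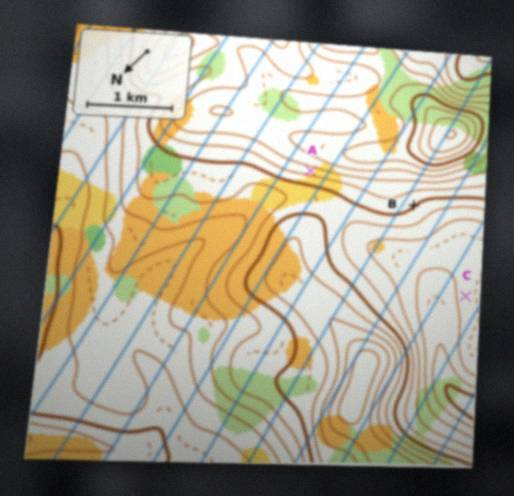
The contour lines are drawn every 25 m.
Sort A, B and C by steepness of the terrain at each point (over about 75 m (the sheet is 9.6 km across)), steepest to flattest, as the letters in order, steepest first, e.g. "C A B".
A B C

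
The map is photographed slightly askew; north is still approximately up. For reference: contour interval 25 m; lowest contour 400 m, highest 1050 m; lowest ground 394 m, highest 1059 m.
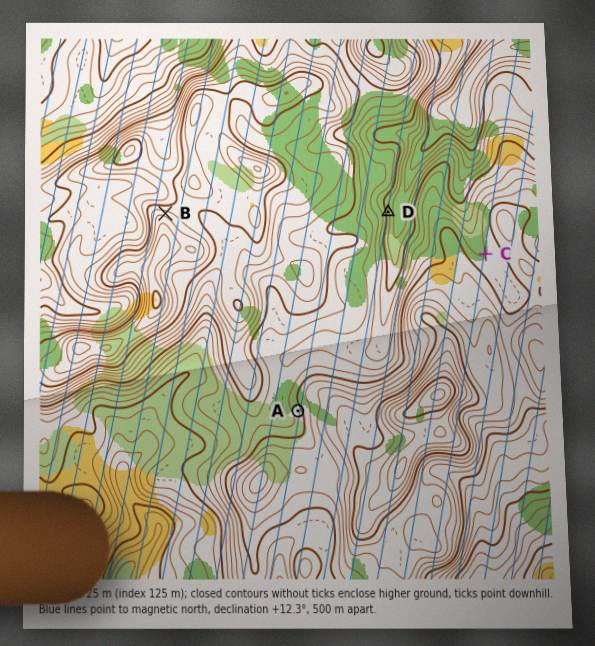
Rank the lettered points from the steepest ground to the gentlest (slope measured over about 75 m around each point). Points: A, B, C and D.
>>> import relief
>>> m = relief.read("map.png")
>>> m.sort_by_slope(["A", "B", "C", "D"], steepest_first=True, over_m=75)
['D', 'B', 'A', 'C']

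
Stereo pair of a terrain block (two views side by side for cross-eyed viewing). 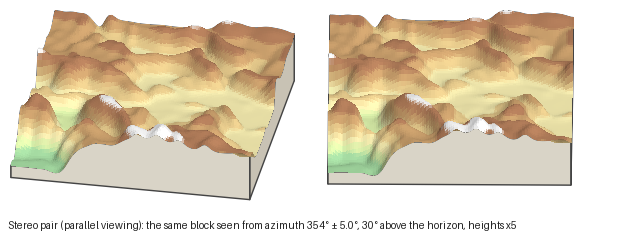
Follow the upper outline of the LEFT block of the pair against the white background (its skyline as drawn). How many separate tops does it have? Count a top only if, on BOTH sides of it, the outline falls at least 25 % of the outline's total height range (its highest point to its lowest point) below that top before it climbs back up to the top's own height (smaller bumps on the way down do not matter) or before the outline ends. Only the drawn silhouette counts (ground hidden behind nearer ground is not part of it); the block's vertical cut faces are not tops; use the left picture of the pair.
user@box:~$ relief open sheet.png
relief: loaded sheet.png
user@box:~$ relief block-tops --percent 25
0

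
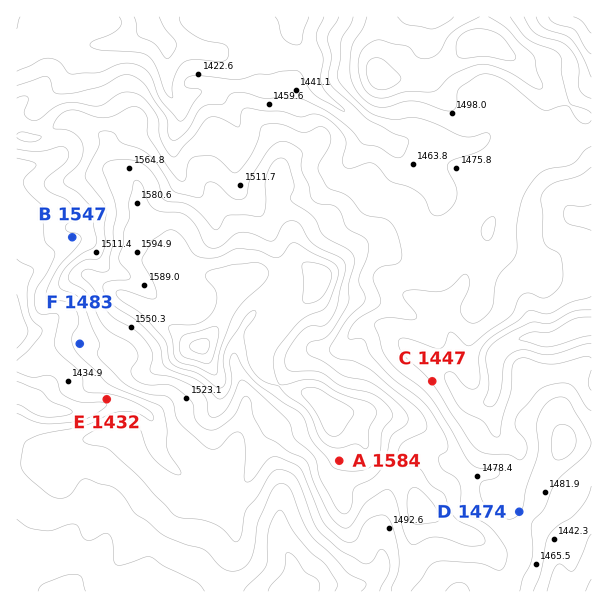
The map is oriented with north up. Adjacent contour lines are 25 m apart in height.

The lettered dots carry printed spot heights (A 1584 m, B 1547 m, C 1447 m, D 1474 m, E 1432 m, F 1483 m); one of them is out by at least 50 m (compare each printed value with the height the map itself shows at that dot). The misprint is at B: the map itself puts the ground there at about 1472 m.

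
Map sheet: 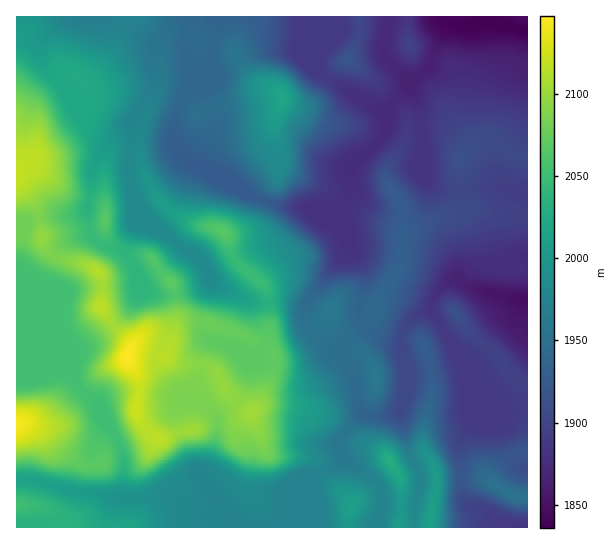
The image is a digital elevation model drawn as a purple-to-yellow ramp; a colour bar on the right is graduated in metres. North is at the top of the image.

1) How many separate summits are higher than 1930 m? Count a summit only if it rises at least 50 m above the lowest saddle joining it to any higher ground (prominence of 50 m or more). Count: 3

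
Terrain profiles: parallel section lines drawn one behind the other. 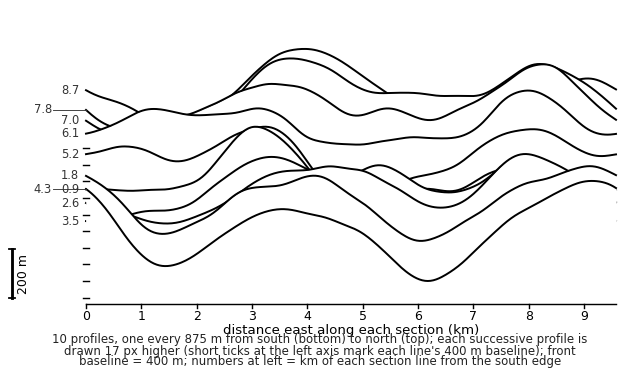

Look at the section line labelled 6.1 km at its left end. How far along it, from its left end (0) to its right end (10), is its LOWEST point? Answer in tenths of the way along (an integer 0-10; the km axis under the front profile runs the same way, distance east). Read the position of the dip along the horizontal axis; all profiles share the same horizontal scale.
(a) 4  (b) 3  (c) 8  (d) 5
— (d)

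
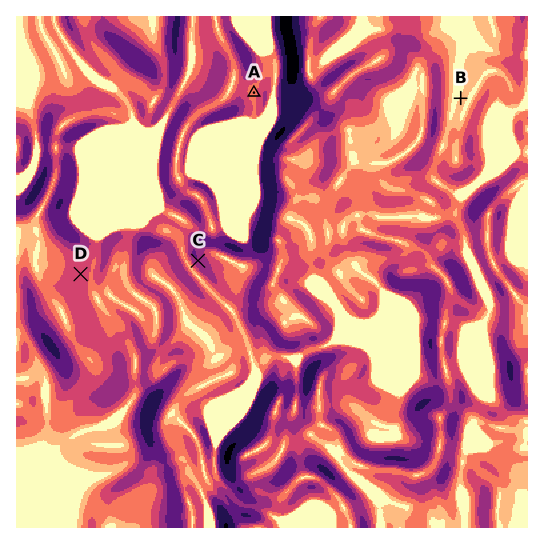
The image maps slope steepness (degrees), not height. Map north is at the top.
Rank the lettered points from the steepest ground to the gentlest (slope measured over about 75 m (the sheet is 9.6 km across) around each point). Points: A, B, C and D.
C D A B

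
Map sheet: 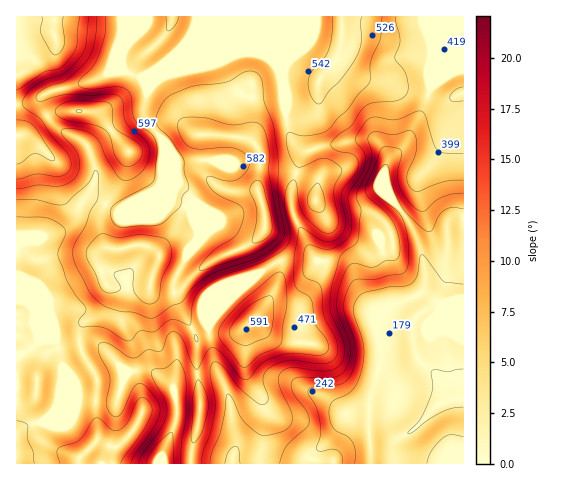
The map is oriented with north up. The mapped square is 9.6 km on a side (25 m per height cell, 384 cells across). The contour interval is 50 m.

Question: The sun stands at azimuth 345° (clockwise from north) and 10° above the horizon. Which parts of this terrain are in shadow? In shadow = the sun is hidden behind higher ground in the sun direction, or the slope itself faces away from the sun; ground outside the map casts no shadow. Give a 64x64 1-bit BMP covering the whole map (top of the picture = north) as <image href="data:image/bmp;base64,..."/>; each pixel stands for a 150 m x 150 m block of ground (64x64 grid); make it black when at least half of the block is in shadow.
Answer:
<image width="64" height="64" href="data:image/bmp;base64,Qk0+AgAAAAAAAD4AAAAoAAAAQAAAAEAAAAABAAEAAAAAAAACAAATCwAAEwsAAAIAAAAAAAAA////AAAAAAAAAPgAAAAAAAAB/AAAAAAAAAD8EAAAAAAAAHwQAQAAAAAAPAADAAAAAAA8AAAAAAAAABgAAAYAAAAAAAAADwAAAAAAAAAfAAAAAAAAAH+AAAAAAAAD/4AAAAAAAH//gAAAAAAA//+AAAAAAAB//wAAAAAAAH//AAAAAAAQP/wAAAAAAAAeAAAAAAAGAAAAAAAAAA4AAAAAAAAADgAAAAAAAAAOAAAAAAAAAAwAAAAAAAAAAEAAAIAAAAAAfAABgAAAAAB/gAG8AAAAAH/gA/8AAAAAP/AD/wAAAAQf/AOOAAAAAA/+B4AAAAAAA/4PgAAAAAAAfh8AAAAAAAAePwAAAAAAAA4/AAAAAAAAAAYAAAAAAAAAAAAAYAAAAAAAAABgAAAAAAAABOEAAAAAAcAP/4AAAAAB4Af/gEAAAAPwAf+A4AAAAfAAf4DgAAAA8AAAAOAAAABwAAAAYAAAABAAAAAAMAAAAAAAYAA8AAAAAADwAAAADgYAAeAAAAAP4AAD4AAAAADAAAHAAAAAAGAAAAAAAAAAYABwAAAAAAAAAPwAAAAAAAAA/8AAAAAAAAB/4AAAAAAAAD/wAAAAAAAAD/AAAAAAAAAD8AAAAAAAAAHgAAAAAAAAAAAAAAAAAAAAAAAAAAAAAAAAAAAAAAAAAAAAAAAAAAAAAAAAAAAAAA=="/>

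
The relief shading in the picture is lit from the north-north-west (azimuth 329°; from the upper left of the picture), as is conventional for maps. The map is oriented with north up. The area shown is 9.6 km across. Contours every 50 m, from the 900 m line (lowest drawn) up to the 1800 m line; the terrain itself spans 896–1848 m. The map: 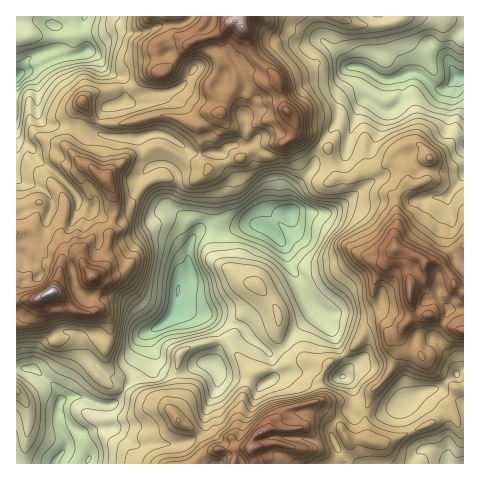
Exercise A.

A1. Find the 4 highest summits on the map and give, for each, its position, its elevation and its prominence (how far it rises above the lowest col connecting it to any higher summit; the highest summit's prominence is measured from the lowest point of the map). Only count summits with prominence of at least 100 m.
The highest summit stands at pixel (52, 292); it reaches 1848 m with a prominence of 952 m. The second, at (242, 27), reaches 1804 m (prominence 421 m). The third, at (260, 433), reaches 1759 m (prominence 422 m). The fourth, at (92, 278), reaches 1751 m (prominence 151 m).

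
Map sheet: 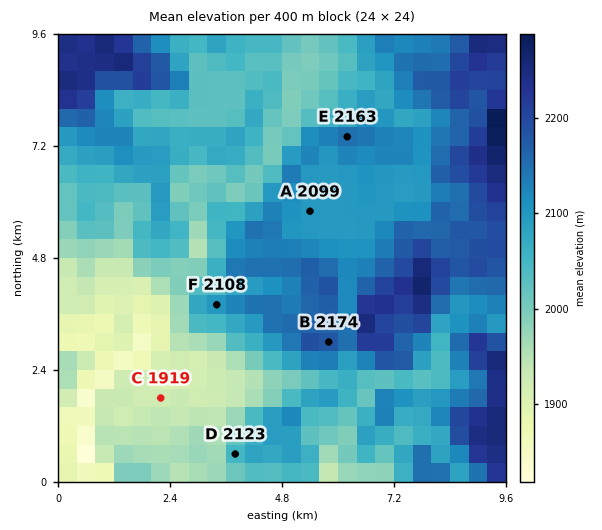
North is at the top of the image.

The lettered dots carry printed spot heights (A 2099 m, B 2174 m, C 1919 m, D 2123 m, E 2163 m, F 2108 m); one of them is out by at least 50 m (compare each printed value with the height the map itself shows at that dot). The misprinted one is D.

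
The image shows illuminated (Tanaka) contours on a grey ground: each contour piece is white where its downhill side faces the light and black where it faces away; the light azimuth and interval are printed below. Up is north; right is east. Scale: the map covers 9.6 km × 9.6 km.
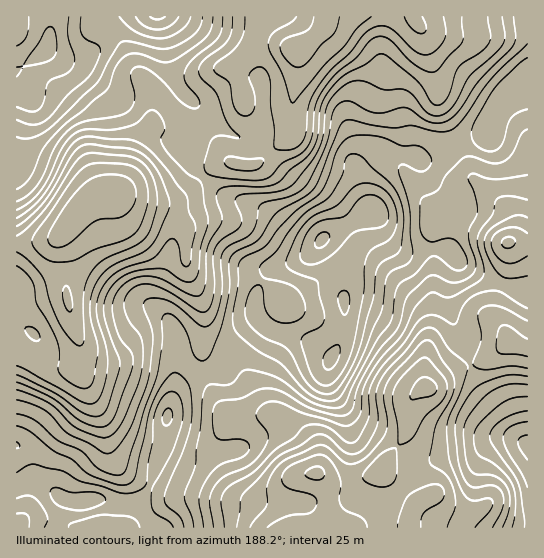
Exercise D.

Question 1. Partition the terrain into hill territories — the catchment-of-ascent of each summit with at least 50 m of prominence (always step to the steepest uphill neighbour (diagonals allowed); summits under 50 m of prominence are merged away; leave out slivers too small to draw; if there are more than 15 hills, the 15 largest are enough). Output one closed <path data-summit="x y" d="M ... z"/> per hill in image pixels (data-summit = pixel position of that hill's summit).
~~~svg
<path data-summit="322 239" d="M527 16l-201 0-2 9-5 8-12 10-12 6-25-5-15 3-23 18 8 21 3 15 34 0 12-1 4-4-1 38-35 30-15 1-8-2-11 0-9 4-29 28-8 4-26 2-31-6 17 12 25 6 11 6 12 11 2 37 17 43 0 59 13 33 13 14 5 2-10 13-1 15 8 28 7 13 7 8 16 4 9-2 8-4 18-17 20-3 10 14 2 18-1 9-11 14 90 0 4-17 6-9-18-13-12-12-4-8 22-35 3-24 4-12 11-10 12-4 15-11 13-6 23-7 23-19 16 7 3-1z"/><path data-summit="87 501" d="M114 192l-11 0-12 7-15 15-15 23 8 25-2 36 5 24 8 21 0 14-3 5-8 5-19 0-34-16 0 176 299 1 14-17-2-24-10-14-20 3-18 17-14 6-16-3-10-9-10-20-5-21 1-15 10-13-15-12-15-32-2-12 1-52-17-43-2-37-12-11-11-6-25-6z"/><path data-summit="45 50" d="M98 16l-82 1 1 227 29-3 12-4 29-34 16-11 12 0 14 5 22 4 22-1 12-5 29-28 17-5-15-20-13-10-10-3-27 3-15-9 0-32-6-10-12-14-12-25-22-23z"/><path data-summit="527 445" d="M509 341l-23 19-23 7-13 6-15 11-12 4-11 10-4 12-3 24-22 35 4 8 12 12 18 13-8 13 0 13 119-1 0-178z"/><path data-summit="158 17" d="M325 16l-226 0 0 3 18 18 16 30 12 14 7 16-1 27 15 8 19-3 18 3 13 10 8 13 7 8 22 2 6-2 33-29 1-37-4 3-12 1-34 0-11-36 18-16 9-4 23 0 12 4 9-4 20-18z"/>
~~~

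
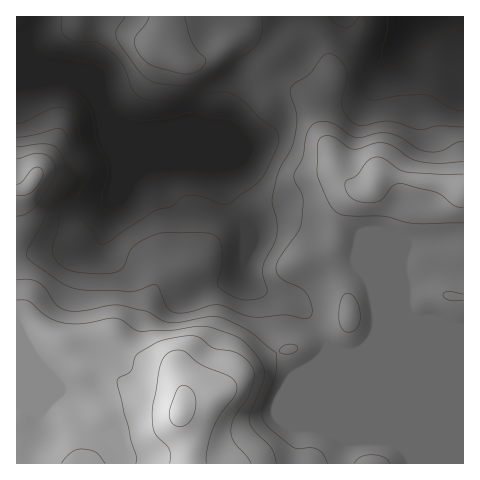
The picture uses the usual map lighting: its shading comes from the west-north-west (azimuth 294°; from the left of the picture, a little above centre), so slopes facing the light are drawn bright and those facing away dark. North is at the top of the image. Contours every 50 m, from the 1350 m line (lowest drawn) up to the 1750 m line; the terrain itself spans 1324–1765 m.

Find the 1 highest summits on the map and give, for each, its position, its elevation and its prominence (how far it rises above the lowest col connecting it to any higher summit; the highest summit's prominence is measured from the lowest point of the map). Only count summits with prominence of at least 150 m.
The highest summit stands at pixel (181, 412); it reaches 1765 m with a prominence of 441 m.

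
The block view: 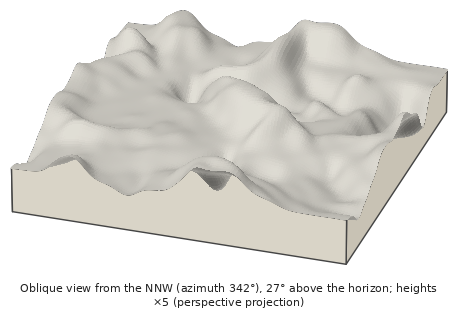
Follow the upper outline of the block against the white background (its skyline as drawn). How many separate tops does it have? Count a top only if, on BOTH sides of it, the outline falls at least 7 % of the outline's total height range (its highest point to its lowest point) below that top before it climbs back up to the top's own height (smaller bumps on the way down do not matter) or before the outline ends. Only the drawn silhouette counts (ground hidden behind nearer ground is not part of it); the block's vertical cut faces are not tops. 2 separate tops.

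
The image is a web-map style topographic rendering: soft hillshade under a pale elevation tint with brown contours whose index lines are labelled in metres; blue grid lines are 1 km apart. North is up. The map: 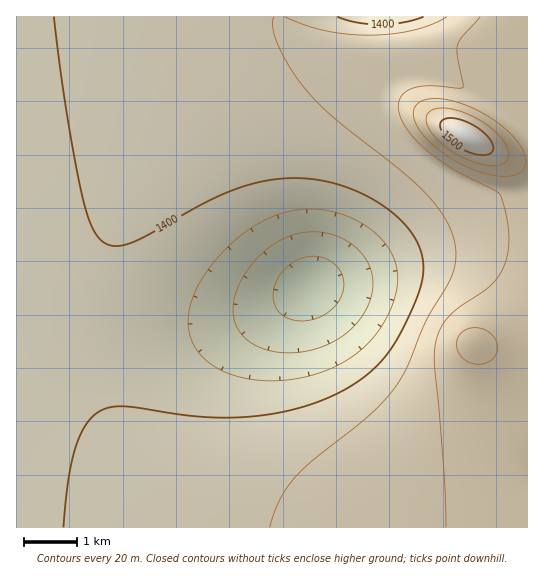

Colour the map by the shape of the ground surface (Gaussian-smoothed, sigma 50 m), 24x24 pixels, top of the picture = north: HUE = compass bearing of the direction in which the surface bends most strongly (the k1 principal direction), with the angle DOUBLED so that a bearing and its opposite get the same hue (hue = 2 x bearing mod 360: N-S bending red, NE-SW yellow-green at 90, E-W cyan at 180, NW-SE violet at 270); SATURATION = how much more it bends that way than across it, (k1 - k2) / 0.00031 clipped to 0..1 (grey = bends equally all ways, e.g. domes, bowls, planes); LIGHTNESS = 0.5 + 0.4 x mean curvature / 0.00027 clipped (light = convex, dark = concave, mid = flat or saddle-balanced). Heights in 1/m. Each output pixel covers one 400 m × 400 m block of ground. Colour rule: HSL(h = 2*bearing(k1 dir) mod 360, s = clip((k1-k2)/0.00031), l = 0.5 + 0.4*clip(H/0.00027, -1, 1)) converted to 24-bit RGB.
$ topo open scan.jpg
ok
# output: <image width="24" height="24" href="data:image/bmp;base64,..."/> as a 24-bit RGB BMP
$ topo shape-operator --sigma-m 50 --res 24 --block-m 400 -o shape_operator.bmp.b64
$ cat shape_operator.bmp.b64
<image width="24" height="24" href="data:image/bmp;base64,Qk32BgAAAAAAADYAAAAoAAAAGAAAABgAAAABABgAAAAAAMAGAAATCwAAEwsAAAAAAAAAAAAAf4CAf4CAf4CAf4CAf4CAf4CAf4CAf4CBf4CBf3+Bf3+Bf3+Bf3+Bf3+BgH+BgH+BgH+AgH+AgH+AgH9/gH9/gIB/f4B/foSBf4CAf4CAf4CAf4CAf4CAf4CBf4CBfoCCfoCCfn+Cfn+Dfn6Dfn6Df36DgH6CgH6CgX6CgX6BgX6AgX9/gH9/gIF/foN+eYp6f4CAf4CAf4CAf4GAf4GBfoKCfoKCfoGDfYGEfYCFfX6FfX2GfX2Gf32GgH2FgX2Fgn2Eg32Dgn6BgX5/gX9+goF+g4V7iY50f4B/f4B/f4GAf4GAfoKBfoOCfYSEfYOFfIKGe4GIe3+Je3yJe3qKfnqKgHuJgnuJhHuHhnyGhXyDg3x/g319g4B9hYF7i312f4B/f4F/f4F/foKAfYOAfYSCfIaEe4eHeoaJeYSKeYGLeH2NeHmOfHiOgHiOhHiNh3iMinmLiXmFh3p/hXt6hIF7g4J8hH1/f4B/f4F/foJ+fYN+fYR+e4V/eoeBeYiEeIqId4mLdoWMdoCOdnmPeHWQf3WRhXWRi3WRkHSQj3SHjXR8i3l0iIV2gIV5fIN9gIF/f4F+f4J+foN9fIV8eoZ7eIh7d4l9dYqAdIuEdIuKc4WLdH2Mc3SNfHOPhXKRjnGTlG+SlmyJmGl3l3dqjpJudoxzeId/gIF/gIF+gIJ+gIR9f4V7fYd5eoh3dYl0cop1cYp4cIl8cIiCcYOGcnmGd3OHgnGLjW+QlWuSnGSRpV+Cp3VpiZ9xb5WFdIiLgYF/gYF+goN+goR8g4Z7god5gIl2fIpzdopwcIlubIhvbIZ0bYJ6cH5/cnN+fnKBhnCFjW2MkWeXoGqmrpGfk6iocXyecHGQgYB/gYF+g4J+hIN9hoV7h4h5h4l2hIpzf4pweIltb4hqaIVqaYFxbHt3cXV3eHJ2fXF1f3R8c3SGdJOYmKiLrIGKoGmei26RgYB/gYB/goF+hIF9hoJ8iIN6iYV4iod1iopyg4pueYhqbIVmZH9pZ3hwbnJwdnJtfHpteoBucIdsbpdklqZfpX1emWVtjnB9gIB/gYB/goB+g4B9hX98h397iX95i4B3i4J0i4Vyh4lueoRpa3xlY3Jja3BldnhmeoFneIdndY1lepRhjplgl4pkkHpsind0gIB/gYB/gn9/g39+hH59h318iXt6i3p5jXl3jXp0i3pxhXluenRrbG9pZnFma3tlcYVmcotmc45neZBng5Fpi49ti4dyh4J3gIB/gIB/gX9/gn9+g35+hX1+iHt9i3p9jXh8j3Z7kHN6jW97hmx/dGt9anV8aoN5aolxa41ubY5sc45ueY1wf4tzg4h2hIZ5gIB/gIB/gX9/gX9/gn5/hH1/hnx/iXuAjHmBj3eDknSGk3CMjWySeWuPa3KNbYaOb46JcY6Cco19c4x5dYt2eYl3fYd5f4V7gIB/gH9/gH9/gX9/gn9/g35/hH2AhnyBiXuDjHmGkHaLknOTiXCVe26Vb3GUcYCSc4mRdY+Pdo2Id4uDeIl+joNil4s/fJhHgIB/gH9/gH9/gH9/gX9/gn5/g36AhH2BhnyDiXqGjHmLinaOhXWRfHSSdHSSdX2RdoOPeIeNeYmLkVZZlBkBo18AbvAIJPB9gH9/gH9/gH9/gH9/gX9/gX9/gn6Ag36AhH2ChXyEh3uHhXqJgnmLfXiMeHiMeH2MeYGLeoKJmTJjkwAs2EZAof3lp//+O4j5gH9/gH9/gH9/gH9/gH9/gX9/gX+Agn6Agn6Bg32Dg32EgnyFgHuGfnuHe3uHe36HfICHlUmWtgLIdKf4zP3/zPv/cUnrqwCJgH9/gH9/gH9/gH9/gH9/gH9/gX+AgX+AgX6Bgn6CgX6CgX2Df32Efn2EfX2EfX+EenuFPSi3R8T+k//scu+axRwMhgAcjlRogH9/gH9/gH9/gH9/gH9/gH+AgH+AgX+AgX+BgX6BgX6BgH6Cf36Cfn6Cfn6Cfn+Ce3+DPa6cFt0jqMUDlEgAlzEehHR0f4CAgH9/gH9/gH9/gH9/gH+AgH+AgH+AgH+AgH+AgH+BgH+BgH+Bf36Bfn6Bfn+Cfn+Dfn+EeIZ/g4xjioFmgn97f4CAf4CAf4B/gH9/gH9/gH+AgH+AgH+AgH+AgH+AgH+AgH+AgH+AgH+Af3+BfoGDe4aMdIqebYe1aXnHa2nMfmvCiHCtiHeWhH2HgH+Bf4CAgH9/gH+AgH+AgH+AgH+AgH+AgH+AgH+AgH+AgH+Af3+AfoOBd5KGZ7KdVdTLS8TjR4rgTUjdlEvjyFHl0VzMq2ycjnmFgn+A"/>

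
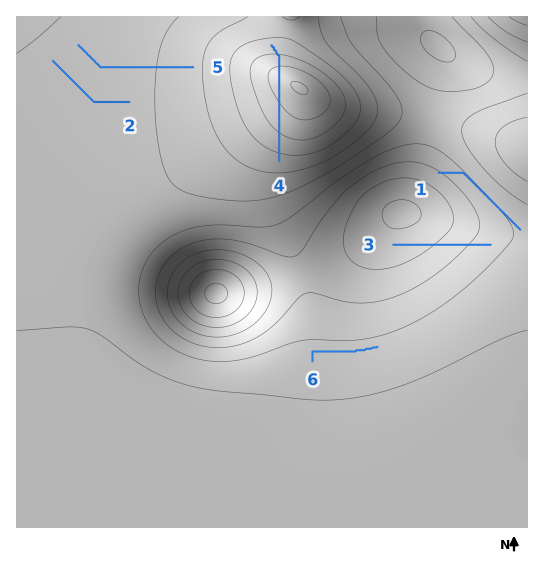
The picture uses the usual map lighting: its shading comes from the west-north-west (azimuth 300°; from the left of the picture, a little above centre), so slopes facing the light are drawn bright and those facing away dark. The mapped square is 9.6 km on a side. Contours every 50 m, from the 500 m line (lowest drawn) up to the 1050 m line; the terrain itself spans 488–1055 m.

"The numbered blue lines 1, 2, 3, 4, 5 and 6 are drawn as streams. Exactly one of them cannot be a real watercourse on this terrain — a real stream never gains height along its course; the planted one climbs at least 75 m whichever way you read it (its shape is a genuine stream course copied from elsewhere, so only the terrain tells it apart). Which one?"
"4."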